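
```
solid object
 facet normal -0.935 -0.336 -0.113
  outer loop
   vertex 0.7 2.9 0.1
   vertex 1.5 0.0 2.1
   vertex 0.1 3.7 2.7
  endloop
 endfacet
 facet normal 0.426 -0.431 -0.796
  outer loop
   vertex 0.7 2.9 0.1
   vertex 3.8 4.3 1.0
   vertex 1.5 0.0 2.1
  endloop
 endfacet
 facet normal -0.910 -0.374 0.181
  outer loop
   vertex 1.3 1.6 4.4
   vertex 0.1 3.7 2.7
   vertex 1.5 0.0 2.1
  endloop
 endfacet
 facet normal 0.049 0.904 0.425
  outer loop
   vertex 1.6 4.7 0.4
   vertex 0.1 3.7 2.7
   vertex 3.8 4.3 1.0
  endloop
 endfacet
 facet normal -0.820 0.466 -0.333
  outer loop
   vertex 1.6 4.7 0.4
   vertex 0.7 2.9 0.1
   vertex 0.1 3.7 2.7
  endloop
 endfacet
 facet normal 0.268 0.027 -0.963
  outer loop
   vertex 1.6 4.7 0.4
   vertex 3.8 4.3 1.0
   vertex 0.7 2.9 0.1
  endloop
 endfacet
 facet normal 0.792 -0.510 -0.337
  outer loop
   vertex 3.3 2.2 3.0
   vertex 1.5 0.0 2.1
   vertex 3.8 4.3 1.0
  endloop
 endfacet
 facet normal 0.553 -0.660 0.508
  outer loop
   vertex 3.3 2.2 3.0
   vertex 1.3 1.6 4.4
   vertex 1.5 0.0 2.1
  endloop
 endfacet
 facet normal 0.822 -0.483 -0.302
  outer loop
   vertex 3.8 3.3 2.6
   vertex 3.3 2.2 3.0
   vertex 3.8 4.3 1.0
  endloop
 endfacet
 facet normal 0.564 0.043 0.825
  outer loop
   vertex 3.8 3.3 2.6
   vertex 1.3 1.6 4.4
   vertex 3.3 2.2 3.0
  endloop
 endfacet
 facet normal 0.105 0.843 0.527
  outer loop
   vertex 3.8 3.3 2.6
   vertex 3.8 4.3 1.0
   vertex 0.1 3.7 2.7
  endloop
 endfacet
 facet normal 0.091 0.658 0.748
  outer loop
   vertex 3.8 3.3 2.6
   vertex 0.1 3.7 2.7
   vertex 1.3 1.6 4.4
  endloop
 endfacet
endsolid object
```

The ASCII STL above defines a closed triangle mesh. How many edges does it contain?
18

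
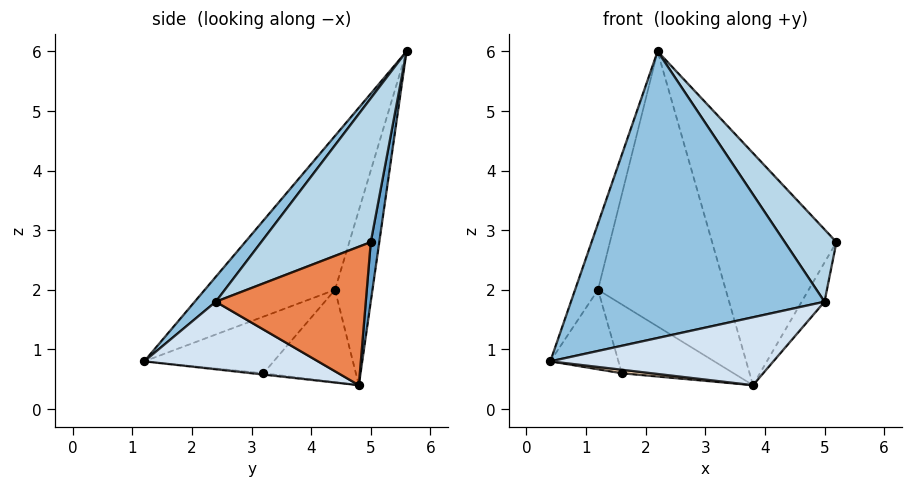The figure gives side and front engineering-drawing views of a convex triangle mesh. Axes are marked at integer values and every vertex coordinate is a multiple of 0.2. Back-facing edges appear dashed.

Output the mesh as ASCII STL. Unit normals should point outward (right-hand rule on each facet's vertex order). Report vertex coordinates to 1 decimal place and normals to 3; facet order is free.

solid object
 facet normal 0.068 0.990 -0.122
  outer loop
   vertex 3.8 4.8 0.4
   vertex 2.2 5.6 6.0
   vertex 5.2 5.0 2.8
  endloop
 endfacet
 facet normal 0.064 -0.773 0.632
  outer loop
   vertex 5.0 2.4 1.8
   vertex 2.2 5.6 6.0
   vertex 0.4 1.2 0.8
  endloop
 endfacet
 facet normal 0.663 -0.313 0.680
  outer loop
   vertex 5.0 2.4 1.8
   vertex 5.2 5.0 2.8
   vertex 2.2 5.6 6.0
  endloop
 endfacet
 facet normal 0.289 -0.371 -0.883
  outer loop
   vertex 5.0 2.4 1.8
   vertex 0.4 1.2 0.8
   vertex 3.8 4.8 0.4
  endloop
 endfacet
 facet normal 0.852 0.130 -0.508
  outer loop
   vertex 5.0 2.4 1.8
   vertex 3.8 4.8 0.4
   vertex 5.2 5.0 2.8
  endloop
 endfacet
 facet normal -0.967 0.170 0.191
  outer loop
   vertex 1.2 4.4 2.0
   vertex 0.4 1.2 0.8
   vertex 2.2 5.6 6.0
  endloop
 endfacet
 facet normal -0.275 0.938 -0.213
  outer loop
   vertex 1.2 4.4 2.0
   vertex 2.2 5.6 6.0
   vertex 3.8 4.8 0.4
  endloop
 endfacet
 facet normal -0.032 -0.080 -0.996
  outer loop
   vertex 1.6 3.2 0.6
   vertex 3.8 4.8 0.4
   vertex 0.4 1.2 0.8
  endloop
 endfacet
 facet normal -0.741 0.390 -0.546
  outer loop
   vertex 1.6 3.2 0.6
   vertex 0.4 1.2 0.8
   vertex 1.2 4.4 2.0
  endloop
 endfacet
 facet normal -0.487 0.589 -0.644
  outer loop
   vertex 1.6 3.2 0.6
   vertex 1.2 4.4 2.0
   vertex 3.8 4.8 0.4
  endloop
 endfacet
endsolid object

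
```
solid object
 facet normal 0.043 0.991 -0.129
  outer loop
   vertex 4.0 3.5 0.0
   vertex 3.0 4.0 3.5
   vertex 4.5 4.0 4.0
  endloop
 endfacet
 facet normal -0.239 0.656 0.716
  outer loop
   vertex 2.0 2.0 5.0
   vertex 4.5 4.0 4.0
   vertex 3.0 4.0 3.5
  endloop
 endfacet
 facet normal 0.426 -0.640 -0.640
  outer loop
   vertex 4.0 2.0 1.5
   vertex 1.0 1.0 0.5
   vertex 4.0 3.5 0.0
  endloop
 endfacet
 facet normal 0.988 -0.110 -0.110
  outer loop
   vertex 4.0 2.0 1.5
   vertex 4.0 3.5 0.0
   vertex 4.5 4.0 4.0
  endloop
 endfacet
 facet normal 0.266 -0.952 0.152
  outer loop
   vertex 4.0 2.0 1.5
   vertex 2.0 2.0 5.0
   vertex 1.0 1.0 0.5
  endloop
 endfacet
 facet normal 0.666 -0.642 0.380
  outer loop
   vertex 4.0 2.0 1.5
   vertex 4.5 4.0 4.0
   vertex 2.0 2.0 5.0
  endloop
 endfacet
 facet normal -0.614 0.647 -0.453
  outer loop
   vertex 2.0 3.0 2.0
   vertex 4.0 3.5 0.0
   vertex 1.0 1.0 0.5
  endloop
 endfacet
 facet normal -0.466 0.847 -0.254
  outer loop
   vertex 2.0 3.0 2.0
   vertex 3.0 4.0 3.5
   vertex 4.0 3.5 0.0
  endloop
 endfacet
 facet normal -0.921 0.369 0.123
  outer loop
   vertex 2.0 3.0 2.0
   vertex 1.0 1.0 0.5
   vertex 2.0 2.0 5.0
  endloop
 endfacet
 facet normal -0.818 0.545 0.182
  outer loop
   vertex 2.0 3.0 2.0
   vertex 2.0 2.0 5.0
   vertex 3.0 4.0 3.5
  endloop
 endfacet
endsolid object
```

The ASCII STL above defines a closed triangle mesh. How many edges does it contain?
15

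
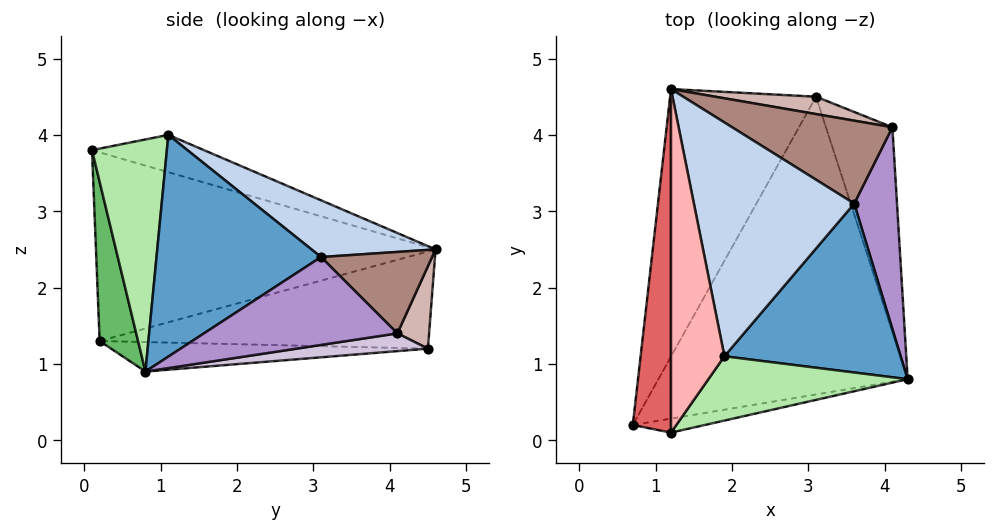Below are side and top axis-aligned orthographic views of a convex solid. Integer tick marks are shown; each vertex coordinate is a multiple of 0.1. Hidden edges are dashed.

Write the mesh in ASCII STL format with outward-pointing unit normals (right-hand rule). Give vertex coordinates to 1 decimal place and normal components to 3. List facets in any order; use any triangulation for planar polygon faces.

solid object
 facet normal 0.772 -0.165 0.614
  outer loop
   vertex 3.6 3.1 2.4
   vertex 1.9 1.1 4.0
   vertex 4.3 0.8 0.9
  endloop
 endfacet
 facet normal 0.302 0.426 0.853
  outer loop
   vertex 3.6 3.1 2.4
   vertex 1.2 4.6 2.5
   vertex 1.9 1.1 4.0
  endloop
 endfacet
 facet normal -0.117 0.042 -0.992
  outer loop
   vertex 3.1 4.5 1.2
   vertex 4.3 0.8 0.9
   vertex 0.7 0.2 1.3
  endloop
 endfacet
 facet normal -0.532 0.279 -0.799
  outer loop
   vertex 3.1 4.5 1.2
   vertex 0.7 0.2 1.3
   vertex 1.2 4.6 2.5
  endloop
 endfacet
 facet normal 0.156 -0.985 -0.071
  outer loop
   vertex 1.2 0.1 3.8
   vertex 0.7 0.2 1.3
   vertex 4.3 0.8 0.9
  endloop
 endfacet
 facet normal 0.633 -0.552 0.543
  outer loop
   vertex 1.2 0.1 3.8
   vertex 4.3 0.8 0.9
   vertex 1.9 1.1 4.0
  endloop
 endfacet
 facet normal -0.979 0.057 0.198
  outer loop
   vertex 1.2 0.1 3.8
   vertex 1.2 4.6 2.5
   vertex 0.7 0.2 1.3
  endloop
 endfacet
 facet normal -0.557 0.230 0.798
  outer loop
   vertex 1.2 0.1 3.8
   vertex 1.9 1.1 4.0
   vertex 1.2 4.6 2.5
  endloop
 endfacet
 facet normal 0.899 -0.012 0.438
  outer loop
   vertex 4.1 4.1 1.4
   vertex 3.6 3.1 2.4
   vertex 4.3 0.8 0.9
  endloop
 endfacet
 facet normal 0.255 0.160 -0.954
  outer loop
   vertex 4.1 4.1 1.4
   vertex 4.3 0.8 0.9
   vertex 3.1 4.5 1.2
  endloop
 endfacet
 facet normal 0.377 0.554 0.742
  outer loop
   vertex 4.1 4.1 1.4
   vertex 1.2 4.6 2.5
   vertex 3.6 3.1 2.4
  endloop
 endfacet
 facet normal 0.287 0.892 0.350
  outer loop
   vertex 4.1 4.1 1.4
   vertex 3.1 4.5 1.2
   vertex 1.2 4.6 2.5
  endloop
 endfacet
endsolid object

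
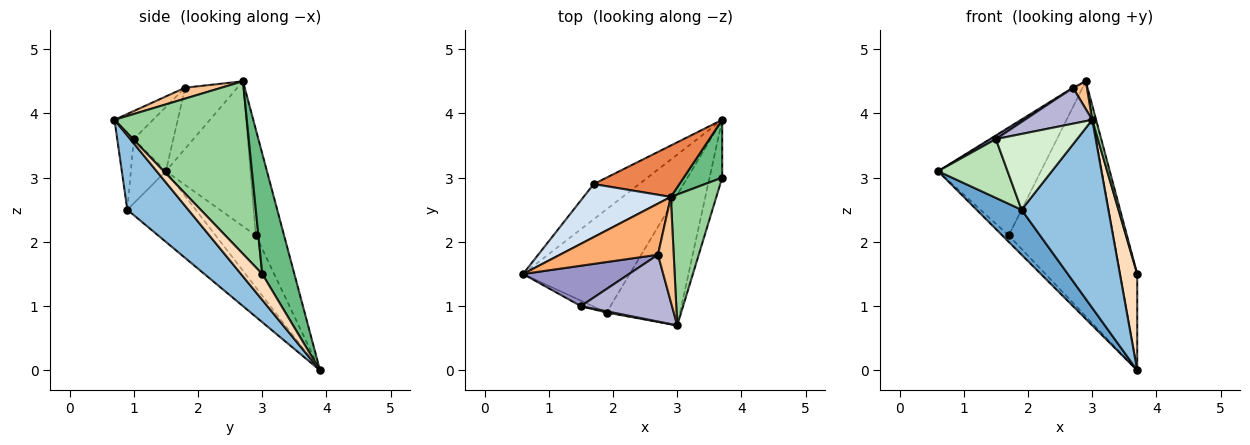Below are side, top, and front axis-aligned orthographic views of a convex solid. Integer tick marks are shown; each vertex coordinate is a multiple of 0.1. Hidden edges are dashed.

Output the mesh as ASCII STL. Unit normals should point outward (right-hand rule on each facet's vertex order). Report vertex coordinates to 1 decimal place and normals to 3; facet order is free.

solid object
 facet normal -0.519 -0.341 -0.784
  outer loop
   vertex 1.9 0.9 2.5
   vertex 0.6 1.5 3.1
   vertex 3.7 3.9 0.0
  endloop
 endfacet
 facet normal 0.500 -0.712 -0.494
  outer loop
   vertex 1.9 0.9 2.5
   vertex 3.7 3.9 0.0
   vertex 3.0 0.7 3.9
  endloop
 endfacet
 facet normal -0.747 0.119 -0.654
  outer loop
   vertex 1.7 2.9 2.1
   vertex 3.7 3.9 0.0
   vertex 0.6 1.5 3.1
  endloop
 endfacet
 facet normal -0.594 0.721 0.357
  outer loop
   vertex 1.7 2.9 2.1
   vertex 0.6 1.5 3.1
   vertex 2.9 2.7 4.5
  endloop
 endfacet
 facet normal -0.255 0.945 0.206
  outer loop
   vertex 1.7 2.9 2.1
   vertex 2.9 2.7 4.5
   vertex 3.7 3.9 0.0
  endloop
 endfacet
 facet normal -0.529 0.023 0.849
  outer loop
   vertex 2.7 1.8 4.4
   vertex 2.9 2.7 4.5
   vertex 0.6 1.5 3.1
  endloop
 endfacet
 facet normal 0.557 -0.213 0.803
  outer loop
   vertex 2.7 1.8 4.4
   vertex 3.0 0.7 3.9
   vertex 2.9 2.7 4.5
  endloop
 endfacet
 facet normal 0.725 -0.590 -0.354
  outer loop
   vertex 3.7 3.0 1.5
   vertex 3.0 0.7 3.9
   vertex 3.7 3.9 0.0
  endloop
 endfacet
 facet normal 0.849 0.453 0.272
  outer loop
   vertex 3.7 3.0 1.5
   vertex 3.7 3.9 0.0
   vertex 2.9 2.7 4.5
  endloop
 endfacet
 facet normal 0.967 -0.028 0.255
  outer loop
   vertex 3.7 3.0 1.5
   vertex 2.9 2.7 4.5
   vertex 3.0 0.7 3.9
  endloop
 endfacet
 facet normal -0.449 -0.890 -0.082
  outer loop
   vertex 1.5 1.0 3.6
   vertex 0.6 1.5 3.1
   vertex 1.9 0.9 2.5
  endloop
 endfacet
 facet normal -0.199 -0.980 0.017
  outer loop
   vertex 1.5 1.0 3.6
   vertex 1.9 0.9 2.5
   vertex 3.0 0.7 3.9
  endloop
 endfacet
 facet normal -0.517 -0.078 0.853
  outer loop
   vertex 1.5 1.0 3.6
   vertex 2.7 1.8 4.4
   vertex 0.6 1.5 3.1
  endloop
 endfacet
 facet normal -0.261 -0.458 0.850
  outer loop
   vertex 1.5 1.0 3.6
   vertex 3.0 0.7 3.9
   vertex 2.7 1.8 4.4
  endloop
 endfacet
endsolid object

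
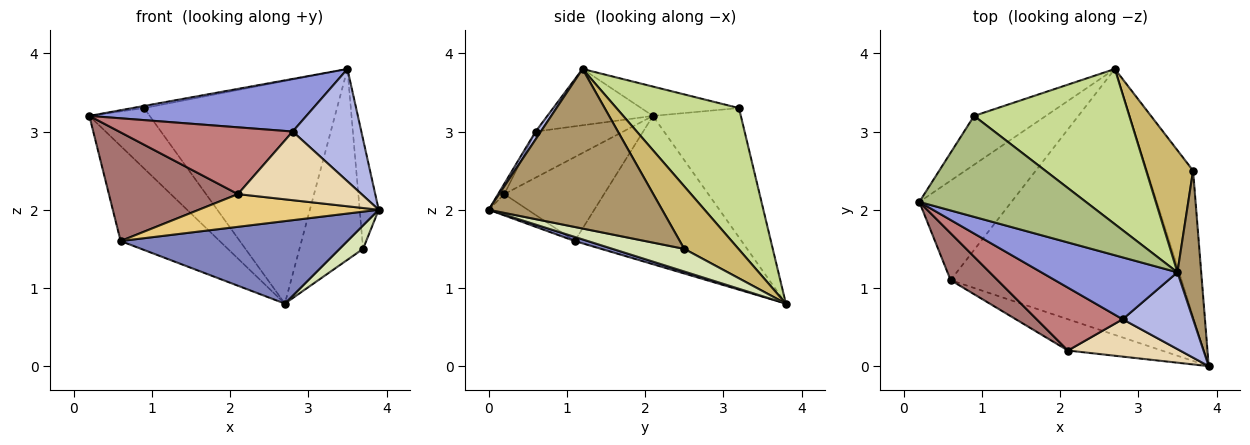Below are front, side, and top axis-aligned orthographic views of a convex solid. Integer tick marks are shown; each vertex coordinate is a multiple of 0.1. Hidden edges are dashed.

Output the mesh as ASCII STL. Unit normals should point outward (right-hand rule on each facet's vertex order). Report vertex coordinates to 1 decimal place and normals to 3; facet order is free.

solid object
 facet normal -0.758 0.450 -0.471
  outer loop
   vertex 0.6 1.1 1.6
   vertex 0.2 2.1 3.2
   vertex 2.7 3.8 0.8
  endloop
 endfacet
 facet normal 0.017 -0.296 -0.955
  outer loop
   vertex 0.6 1.1 1.6
   vertex 2.7 3.8 0.8
   vertex 3.9 0.0 2.0
  endloop
 endfacet
 facet normal -0.301 -0.618 0.726
  outer loop
   vertex 2.8 0.6 3.0
   vertex 3.5 1.2 3.8
   vertex 0.2 2.1 3.2
  endloop
 endfacet
 facet normal 0.063 -0.824 0.563
  outer loop
   vertex 2.8 0.6 3.0
   vertex 3.9 0.0 2.0
   vertex 3.5 1.2 3.8
  endloop
 endfacet
 facet normal -0.750 0.515 -0.416
  outer loop
   vertex 0.9 3.2 3.3
   vertex 2.7 3.8 0.8
   vertex 0.2 2.1 3.2
  endloop
 endfacet
 facet normal -0.173 0.021 0.985
  outer loop
   vertex 0.9 3.2 3.3
   vertex 0.2 2.1 3.2
   vertex 3.5 1.2 3.8
  endloop
 endfacet
 facet normal 0.462 0.727 0.507
  outer loop
   vertex 0.9 3.2 3.3
   vertex 3.5 1.2 3.8
   vertex 2.7 3.8 0.8
  endloop
 endfacet
 facet normal 0.436 -0.143 -0.888
  outer loop
   vertex 3.7 2.5 1.5
   vertex 3.9 0.0 2.0
   vertex 2.7 3.8 0.8
  endloop
 endfacet
 facet normal 0.983 0.108 0.147
  outer loop
   vertex 3.7 2.5 1.5
   vertex 3.5 1.2 3.8
   vertex 3.9 0.0 2.0
  endloop
 endfacet
 facet normal 0.583 0.684 0.438
  outer loop
   vertex 3.7 2.5 1.5
   vertex 2.7 3.8 0.8
   vertex 3.5 1.2 3.8
  endloop
 endfacet
 facet normal -0.155 -0.714 -0.683
  outer loop
   vertex 2.1 0.2 2.2
   vertex 0.6 1.1 1.6
   vertex 3.9 0.0 2.0
  endloop
 endfacet
 facet normal -0.044 -0.877 0.478
  outer loop
   vertex 2.1 0.2 2.2
   vertex 3.9 0.0 2.0
   vertex 2.8 0.6 3.0
  endloop
 endfacet
 facet normal -0.579 -0.749 0.323
  outer loop
   vertex 2.1 0.2 2.2
   vertex 0.2 2.1 3.2
   vertex 0.6 1.1 1.6
  endloop
 endfacet
 facet normal -0.345 -0.683 0.643
  outer loop
   vertex 2.1 0.2 2.2
   vertex 2.8 0.6 3.0
   vertex 0.2 2.1 3.2
  endloop
 endfacet
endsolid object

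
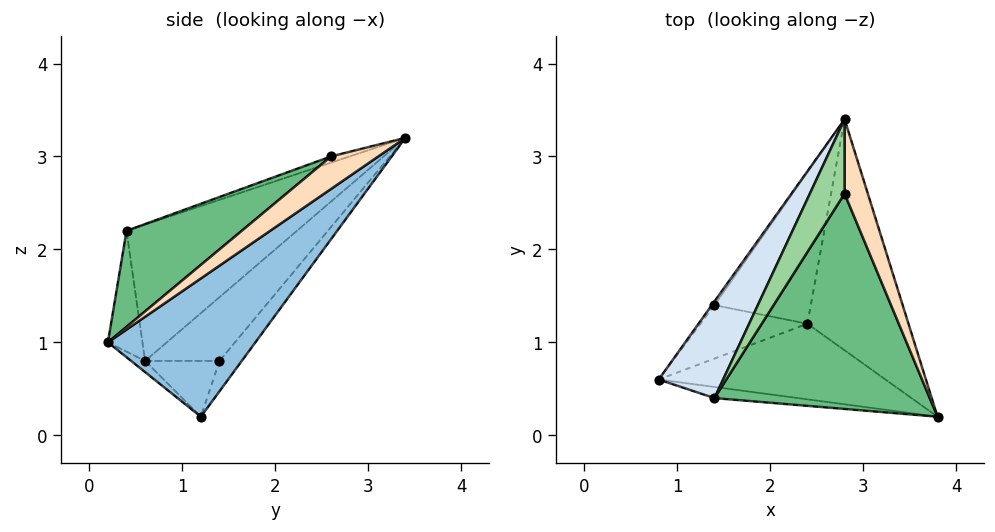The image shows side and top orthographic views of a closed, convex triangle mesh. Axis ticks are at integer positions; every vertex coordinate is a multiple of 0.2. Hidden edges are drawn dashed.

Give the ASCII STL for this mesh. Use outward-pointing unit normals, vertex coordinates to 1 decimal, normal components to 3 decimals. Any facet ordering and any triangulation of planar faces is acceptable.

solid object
 facet normal -0.037 -0.655 -0.754
  outer loop
   vertex 2.4 1.2 0.2
   vertex 3.8 0.2 1.0
   vertex 0.8 0.6 0.8
  endloop
 endfacet
 facet normal 0.674 0.550 -0.493
  outer loop
   vertex 2.4 1.2 0.2
   vertex 2.8 3.4 3.2
   vertex 3.8 0.2 1.0
  endloop
 endfacet
 facet normal -0.126 -0.988 -0.087
  outer loop
   vertex 1.4 0.4 2.2
   vertex 0.8 0.6 0.8
   vertex 3.8 0.2 1.0
  endloop
 endfacet
 facet normal -0.871 0.269 0.412
  outer loop
   vertex 1.4 0.4 2.2
   vertex 2.8 3.4 3.2
   vertex 0.8 0.6 0.8
  endloop
 endfacet
 facet normal -0.800 0.600 -0.033
  outer loop
   vertex 1.4 1.4 0.8
   vertex 0.8 0.6 0.8
   vertex 2.8 3.4 3.2
  endloop
 endfacet
 facet normal -0.437 0.328 -0.838
  outer loop
   vertex 1.4 1.4 0.8
   vertex 2.4 1.2 0.2
   vertex 0.8 0.6 0.8
  endloop
 endfacet
 facet normal -0.179 0.805 -0.566
  outer loop
   vertex 1.4 1.4 0.8
   vertex 2.8 3.4 3.2
   vertex 2.4 1.2 0.2
  endloop
 endfacet
 facet normal 0.805 -0.144 0.575
  outer loop
   vertex 2.8 2.6 3.0
   vertex 3.8 0.2 1.0
   vertex 2.8 3.4 3.2
  endloop
 endfacet
 facet normal 0.351 -0.509 0.786
  outer loop
   vertex 2.8 2.6 3.0
   vertex 1.4 0.4 2.2
   vertex 3.8 0.2 1.0
  endloop
 endfacet
 facet normal -0.171 -0.239 0.956
  outer loop
   vertex 2.8 2.6 3.0
   vertex 2.8 3.4 3.2
   vertex 1.4 0.4 2.2
  endloop
 endfacet
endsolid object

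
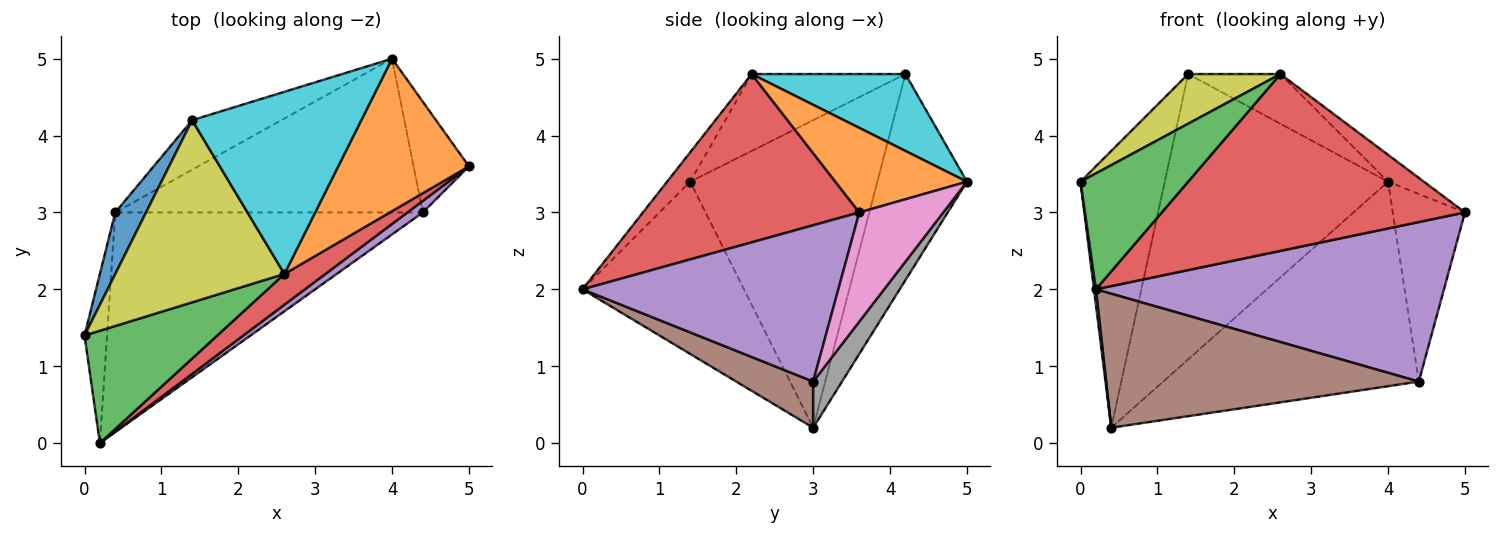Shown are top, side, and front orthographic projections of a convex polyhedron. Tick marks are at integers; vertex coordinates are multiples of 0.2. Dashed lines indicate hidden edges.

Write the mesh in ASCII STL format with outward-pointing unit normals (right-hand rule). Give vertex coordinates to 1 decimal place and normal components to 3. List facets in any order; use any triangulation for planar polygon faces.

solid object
 facet normal -0.991 -0.012 -0.130
  outer loop
   vertex 0.2 0.0 2.0
   vertex 0.0 1.4 3.4
   vertex 0.4 3.0 0.2
  endloop
 endfacet
 facet normal 0.537 0.147 0.831
  outer loop
   vertex 2.6 2.2 4.8
   vertex 5.0 3.6 3.0
   vertex 4.0 5.0 3.4
  endloop
 endfacet
 facet normal -0.152 -0.710 0.688
  outer loop
   vertex 2.6 2.2 4.8
   vertex 0.0 1.4 3.4
   vertex 0.2 0.0 2.0
  endloop
 endfacet
 facet normal 0.575 -0.806 0.140
  outer loop
   vertex 2.6 2.2 4.8
   vertex 0.2 0.0 2.0
   vertex 5.0 3.6 3.0
  endloop
 endfacet
 facet normal 0.591 -0.804 0.058
  outer loop
   vertex 4.4 3.0 0.8
   vertex 5.0 3.6 3.0
   vertex 0.2 0.0 2.0
  endloop
 endfacet
 facet normal 0.127 -0.517 -0.847
  outer loop
   vertex 4.4 3.0 0.8
   vertex 0.2 0.0 2.0
   vertex 0.4 3.0 0.2
  endloop
 endfacet
 facet normal 0.708 0.608 -0.359
  outer loop
   vertex 4.4 3.0 0.8
   vertex 4.0 5.0 3.4
   vertex 5.0 3.6 3.0
  endloop
 endfacet
 facet normal 0.090 0.796 -0.599
  outer loop
   vertex 4.4 3.0 0.8
   vertex 0.4 3.0 0.2
   vertex 4.0 5.0 3.4
  endloop
 endfacet
 facet normal -0.402 -0.241 0.884
  outer loop
   vertex 1.4 4.2 4.8
   vertex 0.0 1.4 3.4
   vertex 2.6 2.2 4.8
  endloop
 endfacet
 facet normal 0.402 0.241 0.884
  outer loop
   vertex 1.4 4.2 4.8
   vertex 2.6 2.2 4.8
   vertex 4.0 5.0 3.4
  endloop
 endfacet
 facet normal -0.908 0.409 0.091
  outer loop
   vertex 1.4 4.2 4.8
   vertex 0.4 3.0 0.2
   vertex 0.0 1.4 3.4
  endloop
 endfacet
 facet normal -0.368 0.916 -0.159
  outer loop
   vertex 1.4 4.2 4.8
   vertex 4.0 5.0 3.4
   vertex 0.4 3.0 0.2
  endloop
 endfacet
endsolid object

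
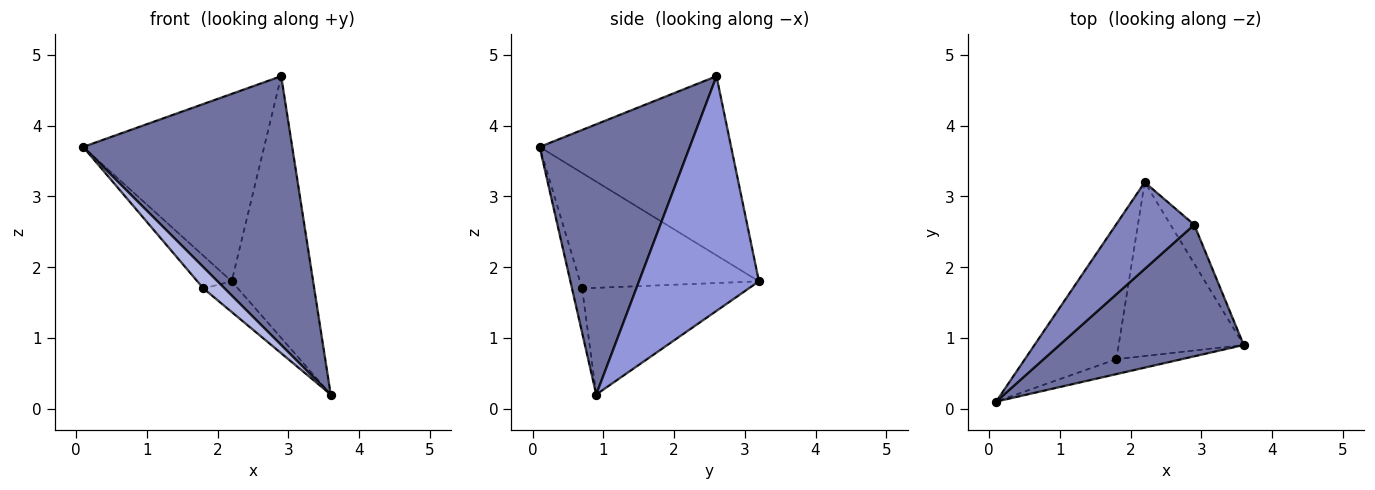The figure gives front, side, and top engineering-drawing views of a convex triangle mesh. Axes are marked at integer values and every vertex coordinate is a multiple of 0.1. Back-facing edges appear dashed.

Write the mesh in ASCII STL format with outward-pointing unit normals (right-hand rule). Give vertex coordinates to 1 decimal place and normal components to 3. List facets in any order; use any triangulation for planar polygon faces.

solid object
 facet normal 0.542 -0.755 0.369
  outer loop
   vertex 2.9 2.6 4.7
   vertex 0.1 0.1 3.7
   vertex 3.6 0.9 0.2
  endloop
 endfacet
 facet normal -0.693 0.655 0.303
  outer loop
   vertex 2.9 2.6 4.7
   vertex 2.2 3.2 1.8
   vertex 0.1 0.1 3.7
  endloop
 endfacet
 facet normal 0.824 0.560 -0.083
  outer loop
   vertex 2.9 2.6 4.7
   vertex 3.6 0.9 0.2
   vertex 2.2 3.2 1.8
  endloop
 endfacet
 facet normal -0.363 -0.762 -0.537
  outer loop
   vertex 1.8 0.7 1.7
   vertex 3.6 0.9 0.2
   vertex 0.1 0.1 3.7
  endloop
 endfacet
 facet normal -0.775 0.149 -0.614
  outer loop
   vertex 1.8 0.7 1.7
   vertex 0.1 0.1 3.7
   vertex 2.2 3.2 1.8
  endloop
 endfacet
 facet normal -0.643 0.133 -0.754
  outer loop
   vertex 1.8 0.7 1.7
   vertex 2.2 3.2 1.8
   vertex 3.6 0.9 0.2
  endloop
 endfacet
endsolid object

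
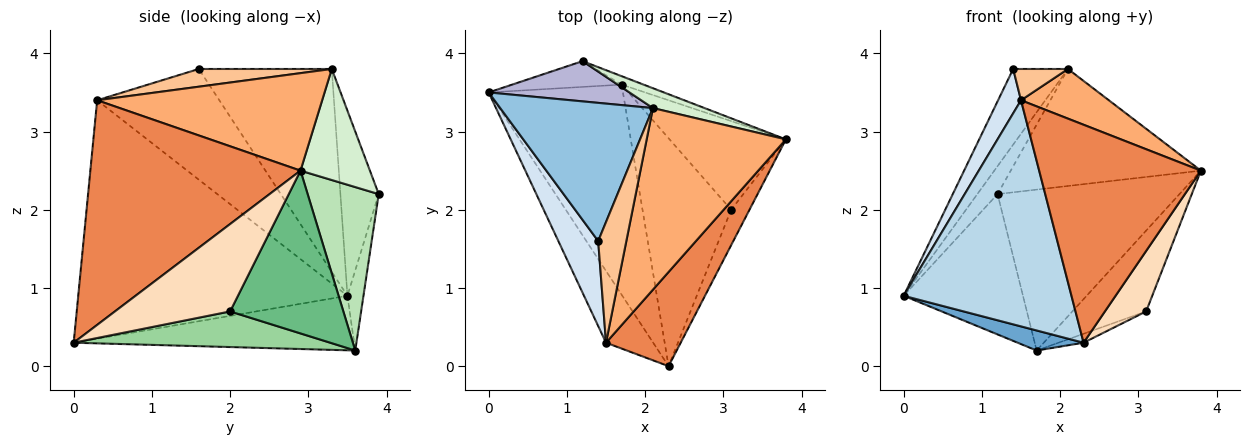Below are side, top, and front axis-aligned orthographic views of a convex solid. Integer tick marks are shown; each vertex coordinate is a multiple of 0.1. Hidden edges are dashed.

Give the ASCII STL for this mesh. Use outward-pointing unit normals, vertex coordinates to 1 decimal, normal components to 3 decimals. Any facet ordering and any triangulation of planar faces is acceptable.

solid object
 facet normal -0.375 -0.088 -0.923
  outer loop
   vertex 1.7 3.6 0.2
   vertex 2.3 0.0 0.3
   vertex 0.0 3.5 0.9
  endloop
 endfacet
 facet normal -0.759 0.313 0.571
  outer loop
   vertex 2.1 3.3 3.8
   vertex 0.0 3.5 0.9
   vertex 1.4 1.6 3.8
  endloop
 endfacet
 facet normal -0.837 -0.522 -0.166
  outer loop
   vertex 1.5 0.3 3.4
   vertex 0.0 3.5 0.9
   vertex 2.3 0.0 0.3
  endloop
 endfacet
 facet normal -0.927 -0.174 0.333
  outer loop
   vertex 1.5 0.3 3.4
   vertex 1.4 1.6 3.8
   vertex 0.0 3.5 0.9
  endloop
 endfacet
 facet normal 0.766 -0.590 0.255
  outer loop
   vertex 1.5 0.3 3.4
   vertex 2.3 0.0 0.3
   vertex 3.8 2.9 2.5
  endloop
 endfacet
 facet normal 0.560 -0.219 0.799
  outer loop
   vertex 1.5 0.3 3.4
   vertex 3.8 2.9 2.5
   vertex 2.1 3.3 3.8
  endloop
 endfacet
 facet normal 0.520 -0.214 0.827
  outer loop
   vertex 1.5 0.3 3.4
   vertex 2.1 3.3 3.8
   vertex 1.4 1.6 3.8
  endloop
 endfacet
 facet normal 0.924 -0.331 -0.194
  outer loop
   vertex 3.1 2.0 0.7
   vertex 3.8 2.9 2.5
   vertex 2.3 0.0 0.3
  endloop
 endfacet
 facet normal 0.719 0.468 -0.514
  outer loop
   vertex 3.1 2.0 0.7
   vertex 1.7 3.6 0.2
   vertex 3.8 2.9 2.5
  endloop
 endfacet
 facet normal 0.373 0.036 -0.927
  outer loop
   vertex 3.1 2.0 0.7
   vertex 2.3 0.0 0.3
   vertex 1.7 3.6 0.2
  endloop
 endfacet
 facet normal 0.363 0.930 -0.049
  outer loop
   vertex 1.2 3.9 2.2
   vertex 3.8 2.9 2.5
   vertex 1.7 3.6 0.2
  endloop
 endfacet
 facet normal 0.339 0.928 0.157
  outer loop
   vertex 1.2 3.9 2.2
   vertex 2.1 3.3 3.8
   vertex 3.8 2.9 2.5
  endloop
 endfacet
 facet normal -0.131 0.975 -0.179
  outer loop
   vertex 1.2 3.9 2.2
   vertex 1.7 3.6 0.2
   vertex 0.0 3.5 0.9
  endloop
 endfacet
 facet normal -0.734 0.388 0.558
  outer loop
   vertex 1.2 3.9 2.2
   vertex 0.0 3.5 0.9
   vertex 2.1 3.3 3.8
  endloop
 endfacet
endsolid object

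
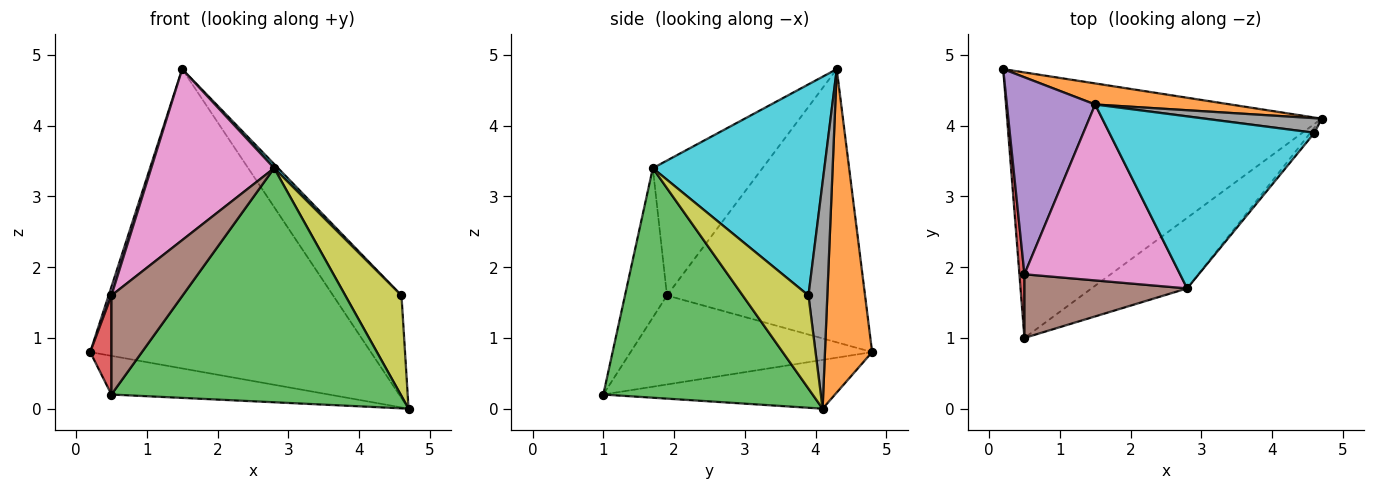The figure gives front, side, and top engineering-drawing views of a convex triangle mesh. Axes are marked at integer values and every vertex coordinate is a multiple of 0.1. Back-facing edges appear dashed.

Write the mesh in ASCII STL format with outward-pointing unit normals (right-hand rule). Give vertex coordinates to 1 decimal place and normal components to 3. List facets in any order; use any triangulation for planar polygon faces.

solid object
 facet normal -0.152 0.142 -0.978
  outer loop
   vertex 0.5 1.0 0.2
   vertex 0.2 4.8 0.8
   vertex 4.7 4.1 0.0
  endloop
 endfacet
 facet normal 0.165 0.984 0.069
  outer loop
   vertex 1.5 4.3 4.8
   vertex 4.7 4.1 0.0
   vertex 0.2 4.8 0.8
  endloop
 endfacet
 facet normal 0.570 -0.787 -0.237
  outer loop
   vertex 2.8 1.7 3.4
   vertex 0.5 1.0 0.2
   vertex 4.7 4.1 0.0
  endloop
 endfacet
 facet normal -0.995 -0.087 0.056
  outer loop
   vertex 0.5 1.9 1.6
   vertex 0.2 4.8 0.8
   vertex 0.5 1.0 0.2
  endloop
 endfacet
 facet normal -0.951 -0.014 0.308
  outer loop
   vertex 0.5 1.9 1.6
   vertex 1.5 4.3 4.8
   vertex 0.2 4.8 0.8
  endloop
 endfacet
 facet normal -0.445 -0.753 0.484
  outer loop
   vertex 0.5 1.9 1.6
   vertex 0.5 1.0 0.2
   vertex 2.8 1.7 3.4
  endloop
 endfacet
 facet normal -0.528 -0.592 0.609
  outer loop
   vertex 0.5 1.9 1.6
   vertex 2.8 1.7 3.4
   vertex 1.5 4.3 4.8
  endloop
 endfacet
 facet normal 0.263 0.955 0.136
  outer loop
   vertex 4.6 3.9 1.6
   vertex 4.7 4.1 0.0
   vertex 1.5 4.3 4.8
  endloop
 endfacet
 facet normal 0.760 -0.649 -0.034
  outer loop
   vertex 4.6 3.9 1.6
   vertex 2.8 1.7 3.4
   vertex 4.7 4.1 0.0
  endloop
 endfacet
 facet normal 0.717 -0.017 0.697
  outer loop
   vertex 4.6 3.9 1.6
   vertex 1.5 4.3 4.8
   vertex 2.8 1.7 3.4
  endloop
 endfacet
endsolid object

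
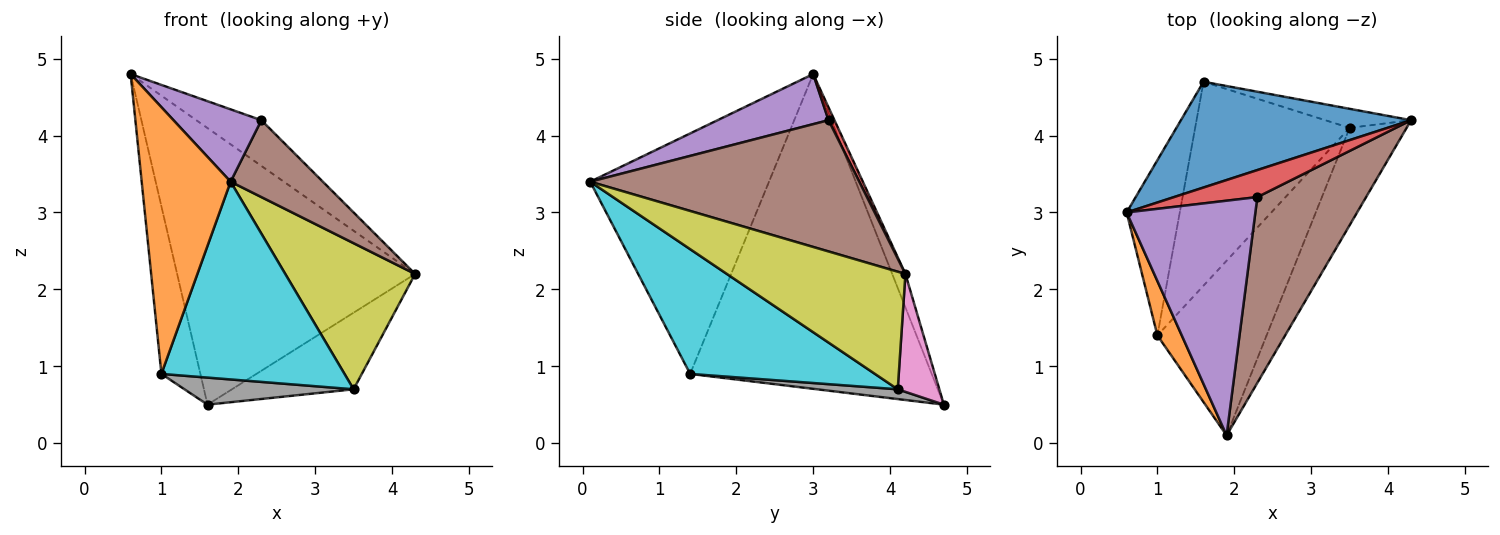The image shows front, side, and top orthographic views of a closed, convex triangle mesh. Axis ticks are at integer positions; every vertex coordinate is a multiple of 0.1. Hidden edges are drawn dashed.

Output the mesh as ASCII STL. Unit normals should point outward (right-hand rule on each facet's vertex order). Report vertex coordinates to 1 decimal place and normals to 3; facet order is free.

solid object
 facet normal -0.052 0.933 0.357
  outer loop
   vertex 1.6 4.7 0.5
   vertex 0.6 3.0 4.8
   vertex 4.3 4.2 2.2
  endloop
 endfacet
 facet normal -0.892 -0.443 0.090
  outer loop
   vertex 1.0 1.4 0.9
   vertex 1.9 0.1 3.4
   vertex 0.6 3.0 4.8
  endloop
 endfacet
 facet normal -0.974 0.157 -0.164
  outer loop
   vertex 1.0 1.4 0.9
   vertex 0.6 3.0 4.8
   vertex 1.6 4.7 0.5
  endloop
 endfacet
 facet normal 0.078 0.858 0.507
  outer loop
   vertex 2.3 3.2 4.2
   vertex 4.3 4.2 2.2
   vertex 0.6 3.0 4.8
  endloop
 endfacet
 facet normal 0.349 -0.276 0.896
  outer loop
   vertex 2.3 3.2 4.2
   vertex 0.6 3.0 4.8
   vertex 1.9 0.1 3.4
  endloop
 endfacet
 facet normal 0.745 -0.255 0.617
  outer loop
   vertex 2.3 3.2 4.2
   vertex 1.9 0.1 3.4
   vertex 4.3 4.2 2.2
  endloop
 endfacet
 facet normal 0.315 0.921 -0.229
  outer loop
   vertex 3.5 4.1 0.7
   vertex 1.6 4.7 0.5
   vertex 4.3 4.2 2.2
  endloop
 endfacet
 facet normal 0.063 -0.131 -0.989
  outer loop
   vertex 3.5 4.1 0.7
   vertex 1.0 1.4 0.9
   vertex 1.6 4.7 0.5
  endloop
 endfacet
 facet normal 0.753 -0.548 -0.365
  outer loop
   vertex 3.5 4.1 0.7
   vertex 4.3 4.2 2.2
   vertex 1.9 0.1 3.4
  endloop
 endfacet
 facet normal 0.603 -0.598 -0.528
  outer loop
   vertex 3.5 4.1 0.7
   vertex 1.9 0.1 3.4
   vertex 1.0 1.4 0.9
  endloop
 endfacet
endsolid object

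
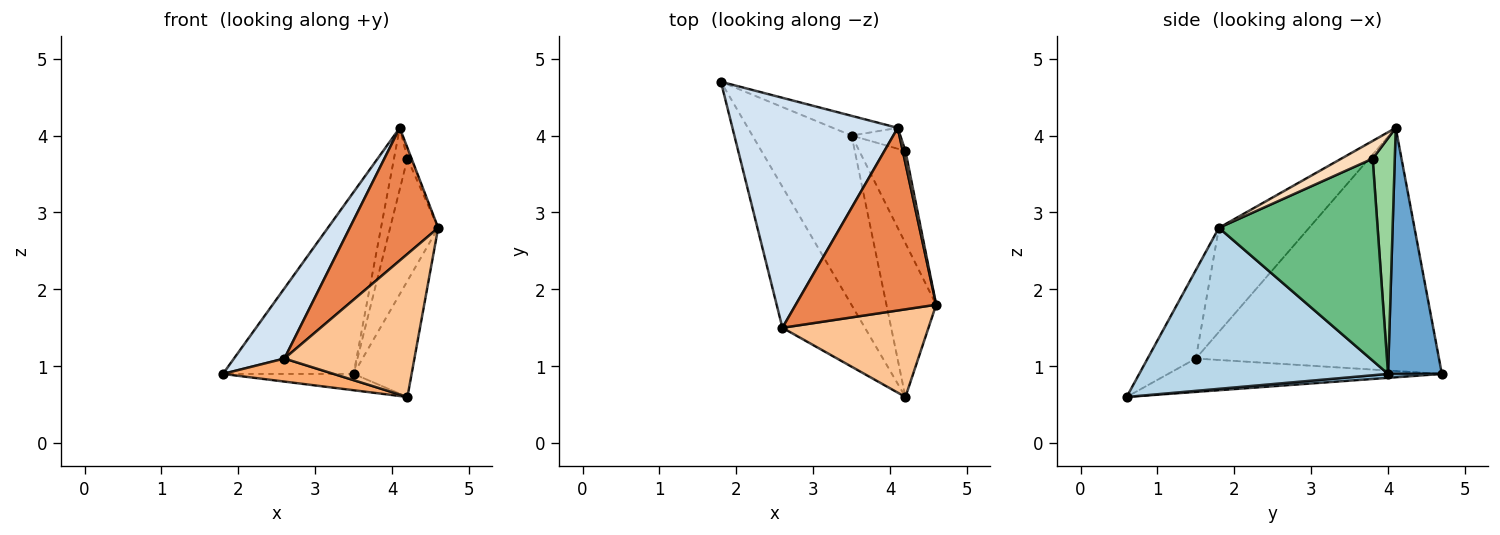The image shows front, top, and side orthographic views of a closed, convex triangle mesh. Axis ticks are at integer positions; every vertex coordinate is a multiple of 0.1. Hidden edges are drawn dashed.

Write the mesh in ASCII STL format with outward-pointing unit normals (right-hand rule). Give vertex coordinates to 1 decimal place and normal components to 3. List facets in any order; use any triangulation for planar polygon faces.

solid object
 facet normal 0.379 0.920 -0.100
  outer loop
   vertex 3.5 4.0 0.9
   vertex 1.8 4.7 0.9
   vertex 4.1 4.1 4.1
  endloop
 endfacet
 facet normal 0.039 0.096 -0.995
  outer loop
   vertex 3.5 4.0 0.9
   vertex 4.2 0.6 0.6
   vertex 1.8 4.7 0.9
  endloop
 endfacet
 facet normal 0.933 0.217 -0.288
  outer loop
   vertex 3.5 4.0 0.9
   vertex 4.6 1.8 2.8
   vertex 4.2 0.6 0.6
  endloop
 endfacet
 facet normal -0.815 -0.169 0.554
  outer loop
   vertex 2.6 1.5 1.1
   vertex 4.1 4.1 4.1
   vertex 1.8 4.7 0.9
  endloop
 endfacet
 facet normal -0.514 -0.504 0.694
  outer loop
   vertex 2.6 1.5 1.1
   vertex 4.6 1.8 2.8
   vertex 4.1 4.1 4.1
  endloop
 endfacet
 facet normal -0.371 -0.150 -0.917
  outer loop
   vertex 2.6 1.5 1.1
   vertex 1.8 4.7 0.9
   vertex 4.2 0.6 0.6
  endloop
 endfacet
 facet normal -0.302 -0.813 0.498
  outer loop
   vertex 2.6 1.5 1.1
   vertex 4.2 0.6 0.6
   vertex 4.6 1.8 2.8
  endloop
 endfacet
 facet normal 0.980 0.129 0.148
  outer loop
   vertex 4.2 3.8 3.7
   vertex 4.1 4.1 4.1
   vertex 4.6 1.8 2.8
  endloop
 endfacet
 facet normal 0.935 0.283 -0.214
  outer loop
   vertex 4.2 3.8 3.7
   vertex 4.6 1.8 2.8
   vertex 3.5 4.0 0.9
  endloop
 endfacet
 facet normal 0.841 0.512 -0.174
  outer loop
   vertex 4.2 3.8 3.7
   vertex 3.5 4.0 0.9
   vertex 4.1 4.1 4.1
  endloop
 endfacet
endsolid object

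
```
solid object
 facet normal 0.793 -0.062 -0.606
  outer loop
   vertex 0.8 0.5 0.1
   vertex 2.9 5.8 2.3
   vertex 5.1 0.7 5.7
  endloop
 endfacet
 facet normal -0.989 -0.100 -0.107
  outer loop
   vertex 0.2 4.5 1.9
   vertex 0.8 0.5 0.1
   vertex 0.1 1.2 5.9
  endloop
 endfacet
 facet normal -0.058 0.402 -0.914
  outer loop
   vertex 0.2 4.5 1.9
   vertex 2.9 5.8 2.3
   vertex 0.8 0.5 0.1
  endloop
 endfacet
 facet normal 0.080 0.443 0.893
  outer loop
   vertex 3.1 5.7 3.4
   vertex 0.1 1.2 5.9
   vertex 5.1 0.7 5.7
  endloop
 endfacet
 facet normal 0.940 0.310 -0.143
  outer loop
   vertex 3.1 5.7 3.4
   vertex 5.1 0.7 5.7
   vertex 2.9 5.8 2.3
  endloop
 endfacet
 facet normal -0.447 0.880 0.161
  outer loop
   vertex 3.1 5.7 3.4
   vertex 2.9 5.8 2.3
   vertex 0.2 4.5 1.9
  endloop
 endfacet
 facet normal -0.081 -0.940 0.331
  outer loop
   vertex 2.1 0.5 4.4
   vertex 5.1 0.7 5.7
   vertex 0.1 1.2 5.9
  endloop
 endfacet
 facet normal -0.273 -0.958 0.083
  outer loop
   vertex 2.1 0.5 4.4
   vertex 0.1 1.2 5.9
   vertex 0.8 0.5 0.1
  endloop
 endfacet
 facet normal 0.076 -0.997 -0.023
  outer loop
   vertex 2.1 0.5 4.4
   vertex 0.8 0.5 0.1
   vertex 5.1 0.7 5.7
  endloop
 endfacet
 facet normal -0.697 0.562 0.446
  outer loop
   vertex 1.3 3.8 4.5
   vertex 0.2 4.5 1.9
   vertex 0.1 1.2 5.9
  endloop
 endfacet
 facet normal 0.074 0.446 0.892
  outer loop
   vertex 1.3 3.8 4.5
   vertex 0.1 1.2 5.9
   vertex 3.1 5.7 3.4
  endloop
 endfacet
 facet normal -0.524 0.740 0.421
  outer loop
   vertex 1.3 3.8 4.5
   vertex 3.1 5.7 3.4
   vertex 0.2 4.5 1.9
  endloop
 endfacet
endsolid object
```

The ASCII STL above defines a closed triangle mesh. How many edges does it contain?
18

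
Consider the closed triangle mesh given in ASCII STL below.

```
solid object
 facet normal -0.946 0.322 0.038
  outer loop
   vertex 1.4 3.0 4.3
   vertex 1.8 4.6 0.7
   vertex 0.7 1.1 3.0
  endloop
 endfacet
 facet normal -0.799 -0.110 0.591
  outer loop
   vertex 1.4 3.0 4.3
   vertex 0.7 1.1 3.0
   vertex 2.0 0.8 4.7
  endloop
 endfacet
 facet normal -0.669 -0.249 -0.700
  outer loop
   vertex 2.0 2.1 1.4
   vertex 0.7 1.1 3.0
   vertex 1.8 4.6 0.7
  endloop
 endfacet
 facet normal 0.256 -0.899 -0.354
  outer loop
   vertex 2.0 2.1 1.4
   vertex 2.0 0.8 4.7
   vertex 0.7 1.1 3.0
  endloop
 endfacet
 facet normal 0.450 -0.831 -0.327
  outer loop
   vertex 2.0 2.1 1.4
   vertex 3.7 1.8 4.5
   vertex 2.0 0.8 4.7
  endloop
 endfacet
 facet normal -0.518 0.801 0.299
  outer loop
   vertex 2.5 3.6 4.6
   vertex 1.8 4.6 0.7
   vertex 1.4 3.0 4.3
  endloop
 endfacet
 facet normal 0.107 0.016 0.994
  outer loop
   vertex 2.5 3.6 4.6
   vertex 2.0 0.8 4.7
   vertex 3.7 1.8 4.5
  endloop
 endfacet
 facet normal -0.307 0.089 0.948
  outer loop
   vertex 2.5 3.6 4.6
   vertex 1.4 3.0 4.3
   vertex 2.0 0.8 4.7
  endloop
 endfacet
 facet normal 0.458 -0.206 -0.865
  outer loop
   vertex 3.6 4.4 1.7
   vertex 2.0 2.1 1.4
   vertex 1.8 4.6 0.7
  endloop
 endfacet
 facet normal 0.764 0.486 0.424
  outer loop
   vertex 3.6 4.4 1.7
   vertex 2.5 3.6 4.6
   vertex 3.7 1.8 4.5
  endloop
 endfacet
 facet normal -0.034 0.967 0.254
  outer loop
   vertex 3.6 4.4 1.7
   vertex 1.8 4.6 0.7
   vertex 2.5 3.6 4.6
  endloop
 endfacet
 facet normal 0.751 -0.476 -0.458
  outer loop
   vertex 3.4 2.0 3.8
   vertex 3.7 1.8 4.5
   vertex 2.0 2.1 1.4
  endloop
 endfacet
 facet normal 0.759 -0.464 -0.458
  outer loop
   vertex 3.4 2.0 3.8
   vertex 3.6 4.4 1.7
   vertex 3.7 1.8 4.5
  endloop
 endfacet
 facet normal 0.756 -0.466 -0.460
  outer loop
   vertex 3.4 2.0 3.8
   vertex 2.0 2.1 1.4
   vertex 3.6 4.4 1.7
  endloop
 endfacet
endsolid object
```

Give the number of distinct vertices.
9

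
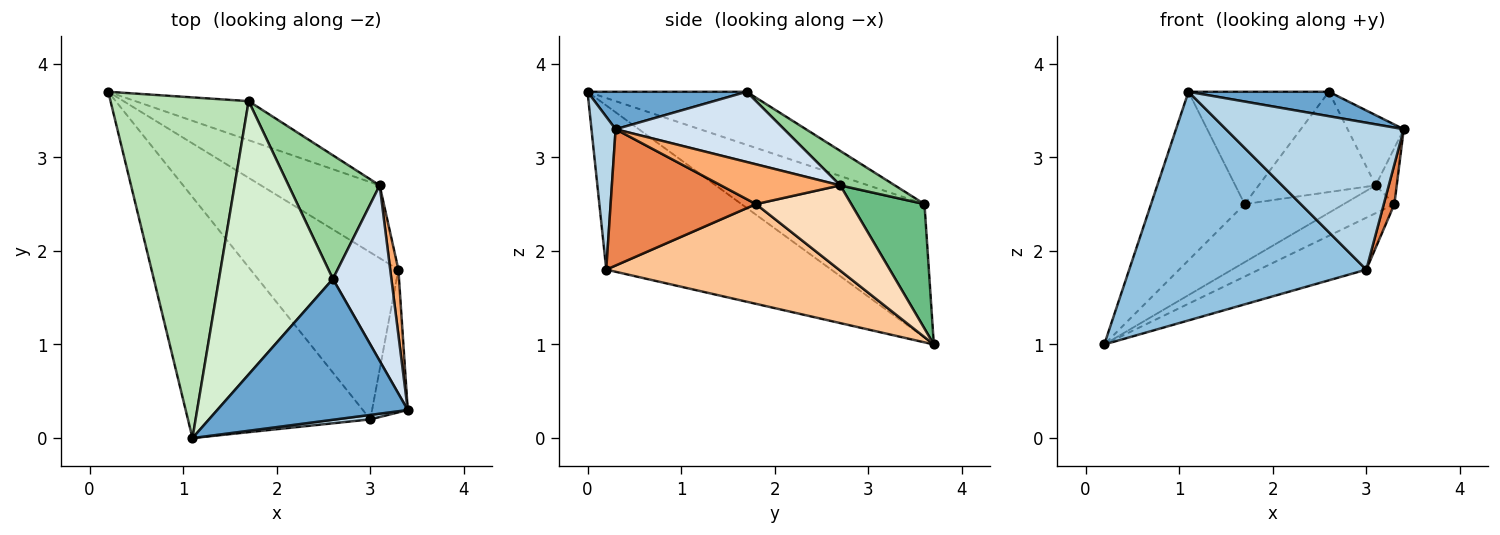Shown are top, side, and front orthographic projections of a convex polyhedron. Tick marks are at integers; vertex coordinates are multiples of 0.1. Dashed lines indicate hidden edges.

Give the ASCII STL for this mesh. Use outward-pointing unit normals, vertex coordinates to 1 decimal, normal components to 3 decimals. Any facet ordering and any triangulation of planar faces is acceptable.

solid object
 facet normal 0.190 -0.168 0.967
  outer loop
   vertex 2.6 1.7 3.7
   vertex 1.1 0.0 3.7
   vertex 3.4 0.3 3.3
  endloop
 endfacet
 facet normal -0.547 -0.576 -0.607
  outer loop
   vertex 3.0 0.2 1.8
   vertex 1.1 0.0 3.7
   vertex 0.2 3.7 1.0
  endloop
 endfacet
 facet normal 0.134 -0.990 0.030
  outer loop
   vertex 3.0 0.2 1.8
   vertex 3.4 0.3 3.3
   vertex 1.1 0.0 3.7
  endloop
 endfacet
 facet normal 0.744 0.248 0.620
  outer loop
   vertex 3.1 2.7 2.7
   vertex 2.6 1.7 3.7
   vertex 3.4 0.3 3.3
  endloop
 endfacet
 facet normal 0.965 -0.070 -0.253
  outer loop
   vertex 3.3 1.8 2.5
   vertex 3.4 0.3 3.3
   vertex 3.0 0.2 1.8
  endloop
 endfacet
 facet normal 0.965 0.170 0.199
  outer loop
   vertex 3.3 1.8 2.5
   vertex 3.1 2.7 2.7
   vertex 3.4 0.3 3.3
  endloop
 endfacet
 facet normal 0.541 0.250 -0.803
  outer loop
   vertex 3.3 1.8 2.5
   vertex 3.0 0.2 1.8
   vertex 0.2 3.7 1.0
  endloop
 endfacet
 facet normal 0.557 0.296 -0.776
  outer loop
   vertex 3.3 1.8 2.5
   vertex 0.2 3.7 1.0
   vertex 3.1 2.7 2.7
  endloop
 endfacet
 facet normal 0.523 0.707 -0.476
  outer loop
   vertex 1.7 3.6 2.5
   vertex 3.1 2.7 2.7
   vertex 0.2 3.7 1.0
  endloop
 endfacet
 facet normal 0.282 0.604 0.745
  outer loop
   vertex 1.7 3.6 2.5
   vertex 2.6 1.7 3.7
   vertex 3.1 2.7 2.7
  endloop
 endfacet
 facet normal -0.655 0.335 0.677
  outer loop
   vertex 1.7 3.6 2.5
   vertex 0.2 3.7 1.0
   vertex 1.1 0.0 3.7
  endloop
 endfacet
 facet normal -0.396 0.349 0.849
  outer loop
   vertex 1.7 3.6 2.5
   vertex 1.1 0.0 3.7
   vertex 2.6 1.7 3.7
  endloop
 endfacet
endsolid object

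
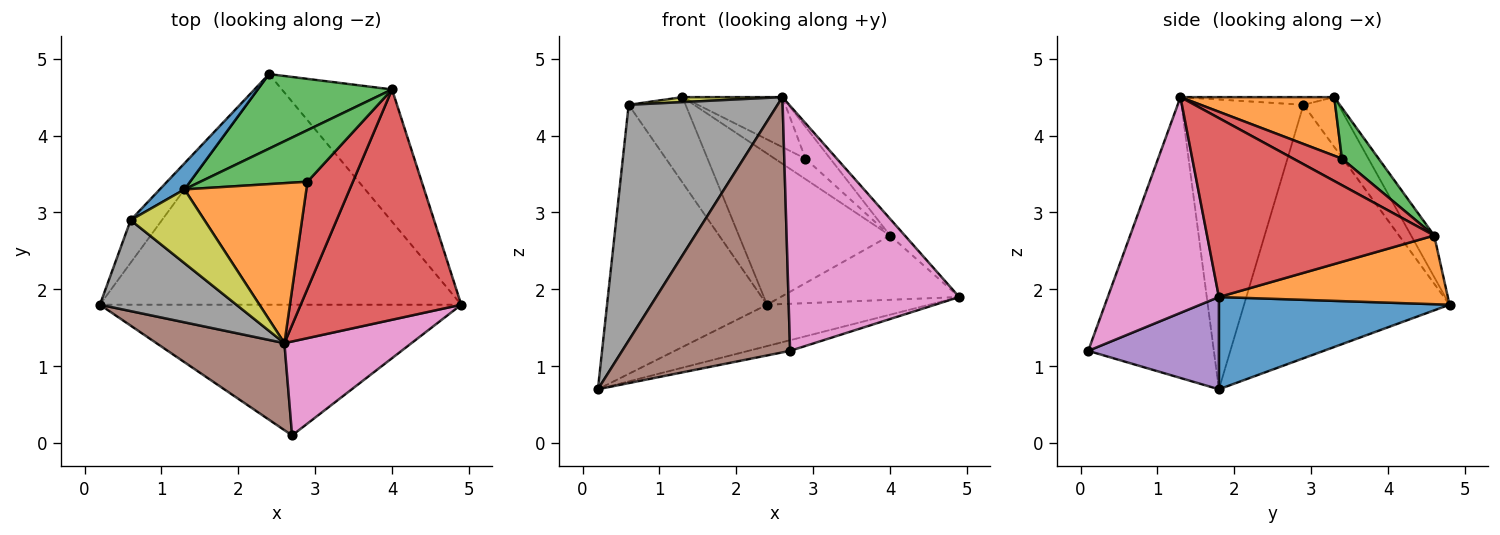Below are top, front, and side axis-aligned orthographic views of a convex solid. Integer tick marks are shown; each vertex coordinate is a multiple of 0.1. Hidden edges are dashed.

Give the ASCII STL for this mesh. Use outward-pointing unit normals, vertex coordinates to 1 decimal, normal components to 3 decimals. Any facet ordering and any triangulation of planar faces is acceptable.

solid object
 facet normal 0.244 0.171 -0.955
  outer loop
   vertex 2.4 4.8 1.8
   vertex 4.9 1.8 1.9
   vertex 0.2 1.8 0.7
  endloop
 endfacet
 facet normal 0.489 0.381 -0.785
  outer loop
   vertex 4.0 4.6 2.7
   vertex 4.9 1.8 1.9
   vertex 2.4 4.8 1.8
  endloop
 endfacet
 facet normal -0.136 0.889 0.438
  outer loop
   vertex 4.0 4.6 2.7
   vertex 2.4 4.8 1.8
   vertex 1.3 3.3 4.5
  endloop
 endfacet
 facet normal 0.743 0.048 0.667
  outer loop
   vertex 4.0 4.6 2.7
   vertex 2.6 1.3 4.5
   vertex 4.9 1.8 1.9
  endloop
 endfacet
 facet normal 0.247 0.079 -0.966
  outer loop
   vertex 2.7 0.1 1.2
   vertex 0.2 1.8 0.7
   vertex 4.9 1.8 1.9
  endloop
 endfacet
 facet normal -0.578 -0.772 0.263
  outer loop
   vertex 2.7 0.1 1.2
   vertex 2.6 1.3 4.5
   vertex 0.2 1.8 0.7
  endloop
 endfacet
 facet normal 0.519 -0.798 0.306
  outer loop
   vertex 2.7 0.1 1.2
   vertex 4.9 1.8 1.9
   vertex 2.6 1.3 4.5
  endloop
 endfacet
 facet normal -0.607 -0.741 0.286
  outer loop
   vertex 0.6 2.9 4.4
   vertex 0.2 1.8 0.7
   vertex 2.6 1.3 4.5
  endloop
 endfacet
 facet normal -0.103 -0.067 0.992
  outer loop
   vertex 0.6 2.9 4.4
   vertex 2.6 1.3 4.5
   vertex 1.3 3.3 4.5
  endloop
 endfacet
 facet normal -0.785 0.611 -0.097
  outer loop
   vertex 0.6 2.9 4.4
   vertex 2.4 4.8 1.8
   vertex 0.2 1.8 0.7
  endloop
 endfacet
 facet normal -0.507 0.824 0.251
  outer loop
   vertex 0.6 2.9 4.4
   vertex 1.3 3.3 4.5
   vertex 2.4 4.8 1.8
  endloop
 endfacet
 facet normal 0.417 0.271 0.868
  outer loop
   vertex 2.9 3.4 3.7
   vertex 1.3 3.3 4.5
   vertex 2.6 1.3 4.5
  endloop
 endfacet
 facet normal 0.404 0.338 0.850
  outer loop
   vertex 2.9 3.4 3.7
   vertex 4.0 4.6 2.7
   vertex 1.3 3.3 4.5
  endloop
 endfacet
 facet normal 0.489 0.249 0.836
  outer loop
   vertex 2.9 3.4 3.7
   vertex 2.6 1.3 4.5
   vertex 4.0 4.6 2.7
  endloop
 endfacet
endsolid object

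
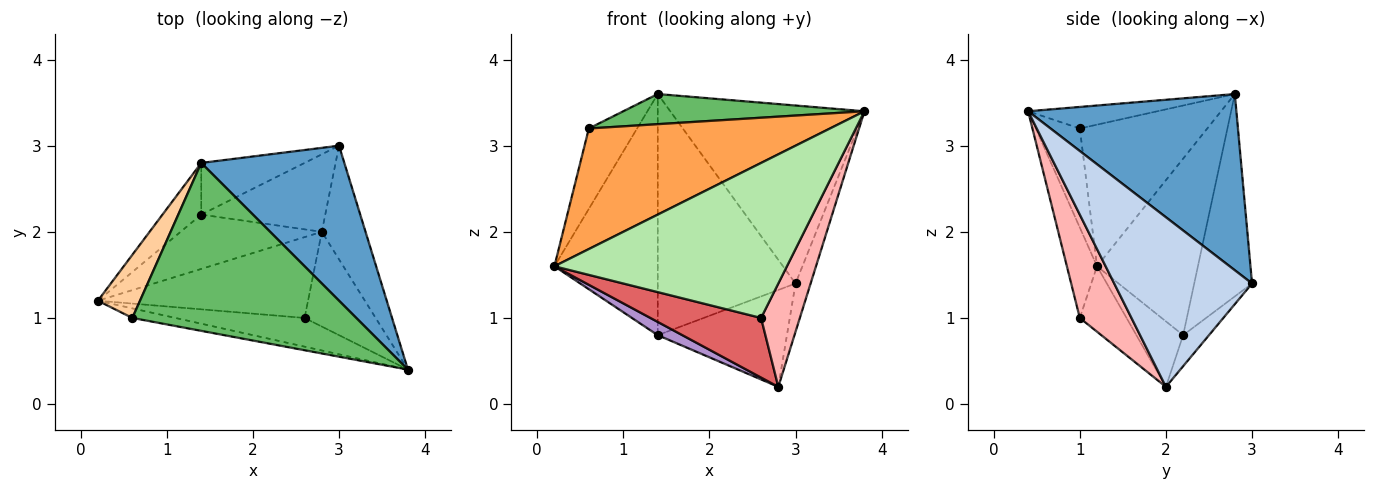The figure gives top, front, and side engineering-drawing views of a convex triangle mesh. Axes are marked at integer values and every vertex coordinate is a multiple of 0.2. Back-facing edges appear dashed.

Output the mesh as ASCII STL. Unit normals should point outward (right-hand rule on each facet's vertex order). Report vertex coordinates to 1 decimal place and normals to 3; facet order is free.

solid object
 facet normal 0.629 0.586 0.511
  outer loop
   vertex 1.4 2.8 3.6
   vertex 3.8 0.4 3.4
   vertex 3.0 3.0 1.4
  endloop
 endfacet
 facet normal 0.963 0.105 -0.248
  outer loop
   vertex 2.8 2.0 0.2
   vertex 3.0 3.0 1.4
   vertex 3.8 0.4 3.4
  endloop
 endfacet
 facet normal -0.179 -0.981 -0.078
  outer loop
   vertex 0.6 1.0 3.2
   vertex 0.2 1.2 1.6
   vertex 3.8 0.4 3.4
  endloop
 endfacet
 facet normal -0.901 0.341 0.268
  outer loop
   vertex 0.6 1.0 3.2
   vertex 1.4 2.8 3.6
   vertex 0.2 1.2 1.6
  endloop
 endfacet
 facet normal -0.094 -0.176 0.980
  outer loop
   vertex 0.6 1.0 3.2
   vertex 3.8 0.4 3.4
   vertex 1.4 2.8 3.6
  endloop
 endfacet
 facet normal -0.126 -0.975 -0.181
  outer loop
   vertex 2.6 1.0 1.0
   vertex 3.8 0.4 3.4
   vertex 0.2 1.2 1.6
  endloop
 endfacet
 facet normal -0.243 -0.576 -0.781
  outer loop
   vertex 2.6 1.0 1.0
   vertex 0.2 1.2 1.6
   vertex 2.8 2.0 0.2
  endloop
 endfacet
 facet normal 0.701 -0.526 -0.482
  outer loop
   vertex 2.6 1.0 1.0
   vertex 2.8 2.0 0.2
   vertex 3.8 0.4 3.4
  endloop
 endfacet
 facet normal -0.411 -0.216 -0.886
  outer loop
   vertex 1.4 2.2 0.8
   vertex 2.8 2.0 0.2
   vertex 0.2 1.2 1.6
  endloop
 endfacet
 facet normal -0.154 0.772 -0.617
  outer loop
   vertex 1.4 2.2 0.8
   vertex 3.0 3.0 1.4
   vertex 2.8 2.0 0.2
  endloop
 endfacet
 facet normal -0.690 0.707 -0.152
  outer loop
   vertex 1.4 2.2 0.8
   vertex 0.2 1.2 1.6
   vertex 1.4 2.8 3.6
  endloop
 endfacet
 facet normal -0.380 0.905 -0.194
  outer loop
   vertex 1.4 2.2 0.8
   vertex 1.4 2.8 3.6
   vertex 3.0 3.0 1.4
  endloop
 endfacet
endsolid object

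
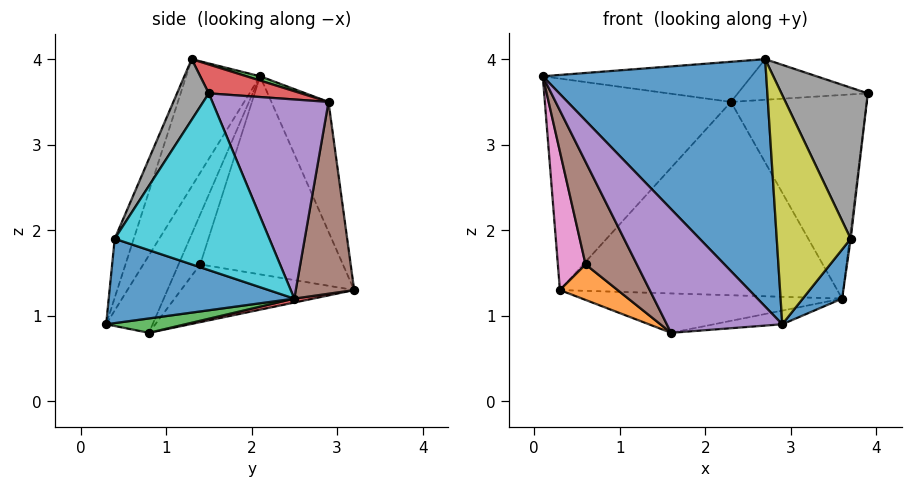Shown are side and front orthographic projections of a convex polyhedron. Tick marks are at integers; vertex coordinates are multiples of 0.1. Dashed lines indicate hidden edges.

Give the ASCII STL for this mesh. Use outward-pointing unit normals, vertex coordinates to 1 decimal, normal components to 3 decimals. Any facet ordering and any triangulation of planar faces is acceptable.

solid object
 facet normal -0.302 -0.913 0.275
  outer loop
   vertex 2.7 1.3 4.0
   vertex 0.1 2.1 3.8
   vertex 2.9 0.3 0.9
  endloop
 endfacet
 facet normal -0.273 0.888 0.369
  outer loop
   vertex 2.3 2.9 3.5
   vertex 0.3 3.2 1.3
   vertex 0.1 2.1 3.8
  endloop
 endfacet
 facet normal 0.020 0.303 0.953
  outer loop
   vertex 2.3 2.9 3.5
   vertex 0.1 2.1 3.8
   vertex 2.7 1.3 4.0
  endloop
 endfacet
 facet normal 0.245 0.344 0.906
  outer loop
   vertex 2.3 2.9 3.5
   vertex 2.7 1.3 4.0
   vertex 3.9 1.5 3.6
  endloop
 endfacet
 facet normal 0.633 0.740 0.229
  outer loop
   vertex 2.3 2.9 3.5
   vertex 3.9 1.5 3.6
   vertex 3.6 2.5 1.2
  endloop
 endfacet
 facet normal 0.206 0.977 -0.054
  outer loop
   vertex 2.3 2.9 3.5
   vertex 3.6 2.5 1.2
   vertex 0.3 3.2 1.3
  endloop
 endfacet
 facet normal -0.969 -0.188 -0.160
  outer loop
   vertex 0.6 1.4 1.6
   vertex 0.1 2.1 3.8
   vertex 0.3 3.2 1.3
  endloop
 endfacet
 facet normal 0.300 -0.817 0.493
  outer loop
   vertex 3.7 0.4 1.9
   vertex 3.9 1.5 3.6
   vertex 2.7 1.3 4.0
  endloop
 endfacet
 facet normal -0.239 -0.929 0.284
  outer loop
   vertex 3.7 0.4 1.9
   vertex 2.7 1.3 4.0
   vertex 2.9 0.3 0.9
  endloop
 endfacet
 facet normal 0.993 0.007 -0.121
  outer loop
   vertex 3.7 0.4 1.9
   vertex 3.6 2.5 1.2
   vertex 3.9 1.5 3.6
  endloop
 endfacet
 facet normal 0.778 -0.165 -0.606
  outer loop
   vertex 3.7 0.4 1.9
   vertex 2.9 0.3 0.9
   vertex 3.6 2.5 1.2
  endloop
 endfacet
 facet normal -0.688 -0.229 -0.688
  outer loop
   vertex 1.6 0.8 0.8
   vertex 0.6 1.4 1.6
   vertex 0.3 3.2 1.3
  endloop
 endfacet
 facet normal 0.114 0.099 -0.989
  outer loop
   vertex 1.6 0.8 0.8
   vertex 3.6 2.5 1.2
   vertex 2.9 0.3 0.9
  endloop
 endfacet
 facet normal 0.015 0.212 -0.977
  outer loop
   vertex 1.6 0.8 0.8
   vertex 0.3 3.2 1.3
   vertex 3.6 2.5 1.2
  endloop
 endfacet
 facet normal -0.365 -0.907 0.210
  outer loop
   vertex 1.6 0.8 0.8
   vertex 2.9 0.3 0.9
   vertex 0.1 2.1 3.8
  endloop
 endfacet
 facet normal -0.381 -0.903 0.201
  outer loop
   vertex 1.6 0.8 0.8
   vertex 0.1 2.1 3.8
   vertex 0.6 1.4 1.6
  endloop
 endfacet
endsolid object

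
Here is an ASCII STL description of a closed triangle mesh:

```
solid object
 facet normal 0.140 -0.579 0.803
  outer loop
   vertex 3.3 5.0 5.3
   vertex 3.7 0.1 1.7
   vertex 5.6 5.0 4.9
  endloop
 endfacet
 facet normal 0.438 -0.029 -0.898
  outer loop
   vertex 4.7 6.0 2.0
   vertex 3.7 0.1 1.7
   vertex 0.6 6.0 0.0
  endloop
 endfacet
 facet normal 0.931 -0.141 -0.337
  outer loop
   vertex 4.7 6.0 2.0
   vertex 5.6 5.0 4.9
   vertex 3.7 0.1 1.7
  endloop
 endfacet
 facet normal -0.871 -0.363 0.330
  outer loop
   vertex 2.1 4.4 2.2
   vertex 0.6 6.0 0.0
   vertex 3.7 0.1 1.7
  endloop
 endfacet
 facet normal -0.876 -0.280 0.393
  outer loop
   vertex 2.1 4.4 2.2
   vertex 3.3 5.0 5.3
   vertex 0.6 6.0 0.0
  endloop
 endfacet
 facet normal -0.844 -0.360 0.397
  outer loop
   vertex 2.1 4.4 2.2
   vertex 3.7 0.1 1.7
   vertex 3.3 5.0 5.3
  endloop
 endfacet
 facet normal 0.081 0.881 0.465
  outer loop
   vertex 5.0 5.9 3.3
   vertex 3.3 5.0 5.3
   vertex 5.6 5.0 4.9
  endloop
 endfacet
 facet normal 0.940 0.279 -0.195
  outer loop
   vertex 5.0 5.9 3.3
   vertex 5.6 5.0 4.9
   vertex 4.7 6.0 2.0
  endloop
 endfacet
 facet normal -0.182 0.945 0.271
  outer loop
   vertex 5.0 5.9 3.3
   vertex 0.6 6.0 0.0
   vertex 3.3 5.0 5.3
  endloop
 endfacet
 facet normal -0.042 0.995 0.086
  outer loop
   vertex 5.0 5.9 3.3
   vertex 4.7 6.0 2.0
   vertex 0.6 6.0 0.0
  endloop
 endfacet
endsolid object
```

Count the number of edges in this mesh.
15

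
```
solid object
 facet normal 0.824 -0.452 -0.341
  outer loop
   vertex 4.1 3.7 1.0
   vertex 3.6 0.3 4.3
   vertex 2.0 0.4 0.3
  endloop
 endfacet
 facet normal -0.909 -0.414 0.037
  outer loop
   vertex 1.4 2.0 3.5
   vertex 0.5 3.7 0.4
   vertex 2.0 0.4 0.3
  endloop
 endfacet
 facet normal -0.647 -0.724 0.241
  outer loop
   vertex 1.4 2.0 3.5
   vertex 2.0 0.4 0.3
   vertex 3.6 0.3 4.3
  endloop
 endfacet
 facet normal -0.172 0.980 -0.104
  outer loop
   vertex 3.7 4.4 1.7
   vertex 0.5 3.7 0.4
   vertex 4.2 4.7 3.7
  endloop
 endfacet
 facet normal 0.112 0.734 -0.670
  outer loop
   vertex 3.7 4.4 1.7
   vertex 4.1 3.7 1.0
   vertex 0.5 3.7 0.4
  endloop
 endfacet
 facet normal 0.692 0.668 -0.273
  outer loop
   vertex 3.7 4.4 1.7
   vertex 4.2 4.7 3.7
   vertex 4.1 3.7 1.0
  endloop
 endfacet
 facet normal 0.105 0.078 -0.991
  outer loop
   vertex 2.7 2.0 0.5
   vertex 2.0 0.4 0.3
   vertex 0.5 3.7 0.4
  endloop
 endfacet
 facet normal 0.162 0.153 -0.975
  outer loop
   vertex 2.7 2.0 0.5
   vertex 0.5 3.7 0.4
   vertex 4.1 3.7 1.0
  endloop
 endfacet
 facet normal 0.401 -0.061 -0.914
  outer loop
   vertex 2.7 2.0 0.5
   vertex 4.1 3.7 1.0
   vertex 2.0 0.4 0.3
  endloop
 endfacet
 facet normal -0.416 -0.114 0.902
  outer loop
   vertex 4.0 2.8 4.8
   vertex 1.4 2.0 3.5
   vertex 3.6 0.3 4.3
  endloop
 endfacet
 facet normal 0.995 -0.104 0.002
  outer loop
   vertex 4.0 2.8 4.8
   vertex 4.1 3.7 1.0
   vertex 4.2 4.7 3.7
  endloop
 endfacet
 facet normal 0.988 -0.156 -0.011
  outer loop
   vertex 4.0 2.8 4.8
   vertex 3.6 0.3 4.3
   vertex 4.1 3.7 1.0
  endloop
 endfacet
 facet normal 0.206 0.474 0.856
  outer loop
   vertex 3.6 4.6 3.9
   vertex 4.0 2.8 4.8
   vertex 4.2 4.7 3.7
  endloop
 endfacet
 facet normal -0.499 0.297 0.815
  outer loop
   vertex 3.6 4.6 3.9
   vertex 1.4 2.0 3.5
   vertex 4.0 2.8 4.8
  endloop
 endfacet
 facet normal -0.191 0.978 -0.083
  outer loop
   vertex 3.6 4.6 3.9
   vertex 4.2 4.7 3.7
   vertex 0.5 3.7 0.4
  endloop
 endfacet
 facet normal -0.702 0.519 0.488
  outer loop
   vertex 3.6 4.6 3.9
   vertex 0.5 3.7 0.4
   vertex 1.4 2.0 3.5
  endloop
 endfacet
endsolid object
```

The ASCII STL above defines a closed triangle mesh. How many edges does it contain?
24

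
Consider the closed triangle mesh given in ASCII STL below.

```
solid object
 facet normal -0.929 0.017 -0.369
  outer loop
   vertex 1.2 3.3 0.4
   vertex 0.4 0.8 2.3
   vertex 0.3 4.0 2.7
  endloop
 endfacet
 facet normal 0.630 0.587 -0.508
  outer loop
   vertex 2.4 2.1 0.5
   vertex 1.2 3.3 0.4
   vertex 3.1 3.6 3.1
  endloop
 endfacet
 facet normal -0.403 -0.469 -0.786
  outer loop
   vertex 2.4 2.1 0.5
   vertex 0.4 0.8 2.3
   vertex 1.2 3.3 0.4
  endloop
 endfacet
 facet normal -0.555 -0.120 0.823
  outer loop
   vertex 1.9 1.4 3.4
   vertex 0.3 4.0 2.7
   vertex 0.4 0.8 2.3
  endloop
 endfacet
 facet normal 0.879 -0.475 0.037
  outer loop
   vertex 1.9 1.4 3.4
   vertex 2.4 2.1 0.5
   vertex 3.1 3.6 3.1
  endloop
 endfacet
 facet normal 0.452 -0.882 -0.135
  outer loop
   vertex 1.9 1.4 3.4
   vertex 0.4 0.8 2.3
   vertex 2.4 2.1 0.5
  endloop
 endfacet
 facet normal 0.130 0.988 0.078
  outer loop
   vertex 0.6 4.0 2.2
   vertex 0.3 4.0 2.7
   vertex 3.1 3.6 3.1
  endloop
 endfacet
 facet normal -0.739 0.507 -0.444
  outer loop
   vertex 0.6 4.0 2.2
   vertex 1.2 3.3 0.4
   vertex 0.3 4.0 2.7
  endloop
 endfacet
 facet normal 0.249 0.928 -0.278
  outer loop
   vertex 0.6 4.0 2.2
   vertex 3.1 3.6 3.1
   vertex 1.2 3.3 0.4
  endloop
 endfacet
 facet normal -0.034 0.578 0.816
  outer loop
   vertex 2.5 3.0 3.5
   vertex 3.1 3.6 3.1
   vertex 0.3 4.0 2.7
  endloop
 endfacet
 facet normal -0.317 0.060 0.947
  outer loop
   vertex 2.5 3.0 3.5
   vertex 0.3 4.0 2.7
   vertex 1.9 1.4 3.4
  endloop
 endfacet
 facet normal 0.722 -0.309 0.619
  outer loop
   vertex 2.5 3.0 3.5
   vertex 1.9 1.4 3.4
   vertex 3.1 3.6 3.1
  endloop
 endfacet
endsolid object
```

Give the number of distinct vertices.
8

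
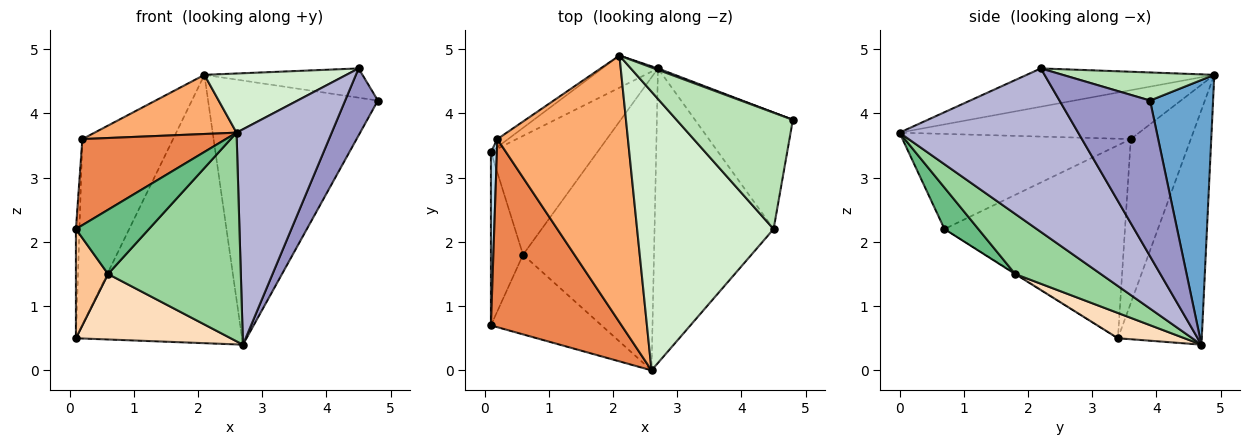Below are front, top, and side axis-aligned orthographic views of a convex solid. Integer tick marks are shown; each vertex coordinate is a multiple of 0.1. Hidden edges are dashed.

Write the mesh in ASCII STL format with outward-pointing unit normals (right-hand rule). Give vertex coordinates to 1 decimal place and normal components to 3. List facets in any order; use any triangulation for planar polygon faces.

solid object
 facet normal 0.348 0.937 0.005
  outer loop
   vertex 2.7 4.7 0.4
   vertex 2.1 4.9 4.6
   vertex 4.8 3.9 4.2
  endloop
 endfacet
 facet normal -0.448 0.888 -0.106
  outer loop
   vertex 0.1 3.4 0.5
   vertex 2.1 4.9 4.6
   vertex 2.7 4.7 0.4
  endloop
 endfacet
 facet normal -0.999 0.020 0.031
  outer loop
   vertex 0.2 3.6 3.6
   vertex 0.1 3.4 0.5
   vertex 0.1 0.7 2.2
  endloop
 endfacet
 facet normal -0.551 0.833 -0.036
  outer loop
   vertex 0.2 3.6 3.6
   vertex 2.1 4.9 4.6
   vertex 0.1 3.4 0.5
  endloop
 endfacet
 facet normal -0.552 -0.347 0.758
  outer loop
   vertex 0.2 3.6 3.6
   vertex 0.1 0.7 2.2
   vertex 2.6 0.0 3.7
  endloop
 endfacet
 facet normal -0.343 -0.203 0.917
  outer loop
   vertex 0.2 3.6 3.6
   vertex 2.6 0.0 3.7
   vertex 2.1 4.9 4.6
  endloop
 endfacet
 facet normal -0.013 -0.533 -0.846
  outer loop
   vertex 0.6 1.8 1.5
   vertex 0.1 0.7 2.2
   vertex 0.1 3.4 0.5
  endloop
 endfacet
 facet normal 0.203 -0.472 -0.858
  outer loop
   vertex 0.6 1.8 1.5
   vertex 0.1 3.4 0.5
   vertex 2.7 4.7 0.4
  endloop
 endfacet
 facet normal 0.280 -0.603 -0.747
  outer loop
   vertex 0.6 1.8 1.5
   vertex 2.6 0.0 3.7
   vertex 0.1 0.7 2.2
  endloop
 endfacet
 facet normal 0.350 -0.543 -0.763
  outer loop
   vertex 0.6 1.8 1.5
   vertex 2.7 4.7 0.4
   vertex 2.6 0.0 3.7
  endloop
 endfacet
 facet normal 0.228 0.238 0.944
  outer loop
   vertex 4.5 2.2 4.7
   vertex 4.8 3.9 4.2
   vertex 2.1 4.9 4.6
  endloop
 endfacet
 facet normal -0.265 -0.200 0.943
  outer loop
   vertex 4.5 2.2 4.7
   vertex 2.1 4.9 4.6
   vertex 2.6 0.0 3.7
  endloop
 endfacet
 facet normal 0.810 -0.293 -0.509
  outer loop
   vertex 4.5 2.2 4.7
   vertex 2.7 4.7 0.4
   vertex 4.8 3.9 4.2
  endloop
 endfacet
 facet normal 0.742 -0.395 -0.541
  outer loop
   vertex 4.5 2.2 4.7
   vertex 2.6 0.0 3.7
   vertex 2.7 4.7 0.4
  endloop
 endfacet
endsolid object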